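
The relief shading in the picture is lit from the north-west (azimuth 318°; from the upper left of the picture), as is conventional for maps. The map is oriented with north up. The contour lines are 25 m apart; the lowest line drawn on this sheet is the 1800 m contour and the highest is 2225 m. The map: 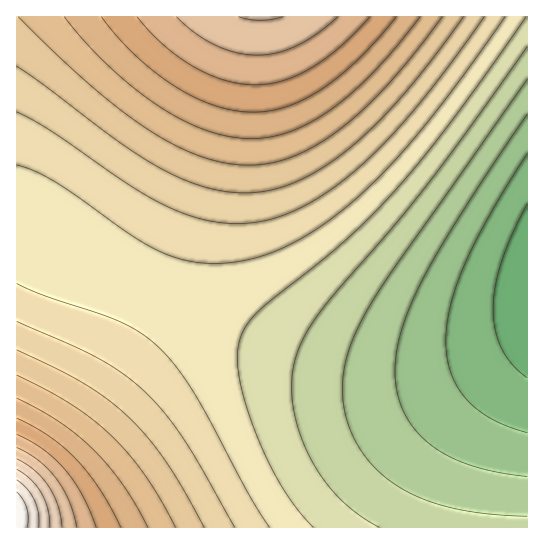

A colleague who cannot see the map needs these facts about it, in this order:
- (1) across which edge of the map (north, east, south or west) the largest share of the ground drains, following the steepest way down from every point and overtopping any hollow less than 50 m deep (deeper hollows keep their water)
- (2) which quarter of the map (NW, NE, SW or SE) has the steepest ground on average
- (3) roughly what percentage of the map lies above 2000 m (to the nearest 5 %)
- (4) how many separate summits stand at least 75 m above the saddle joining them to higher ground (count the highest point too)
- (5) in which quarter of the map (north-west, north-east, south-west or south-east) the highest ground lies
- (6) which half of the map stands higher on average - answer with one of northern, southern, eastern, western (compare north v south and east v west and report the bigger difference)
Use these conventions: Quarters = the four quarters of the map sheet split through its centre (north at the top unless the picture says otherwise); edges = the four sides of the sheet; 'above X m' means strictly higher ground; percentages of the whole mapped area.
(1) Most of the ground drains across the eastern edge.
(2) The north-east quarter is the steepest part of the map.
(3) Ground above 2000 m makes up about 30 % of the sheet.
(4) There are 2 summits with 75 m or more of prominence.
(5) The highest ground is in the south-west quarter.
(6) The western half stands higher on average than the eastern half.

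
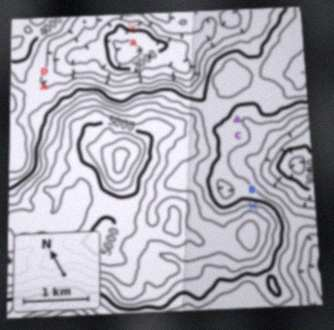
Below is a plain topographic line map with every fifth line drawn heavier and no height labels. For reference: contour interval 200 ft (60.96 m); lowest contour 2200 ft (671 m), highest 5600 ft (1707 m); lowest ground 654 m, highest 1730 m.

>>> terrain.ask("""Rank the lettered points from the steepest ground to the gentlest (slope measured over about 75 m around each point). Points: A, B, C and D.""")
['B', 'A', 'C', 'D']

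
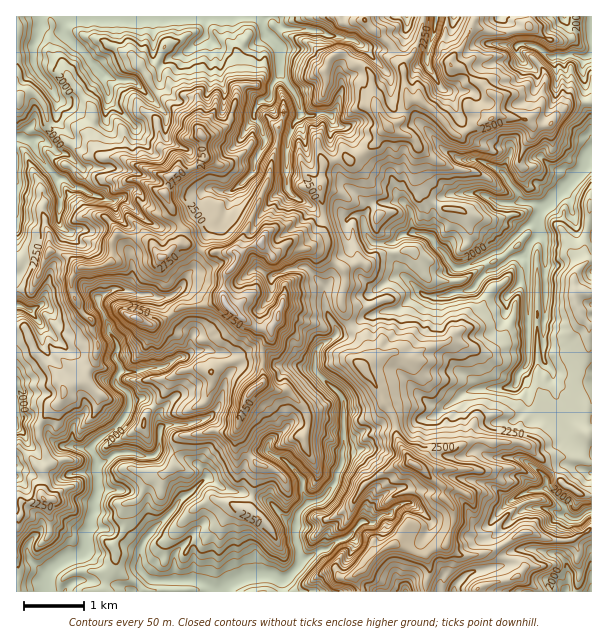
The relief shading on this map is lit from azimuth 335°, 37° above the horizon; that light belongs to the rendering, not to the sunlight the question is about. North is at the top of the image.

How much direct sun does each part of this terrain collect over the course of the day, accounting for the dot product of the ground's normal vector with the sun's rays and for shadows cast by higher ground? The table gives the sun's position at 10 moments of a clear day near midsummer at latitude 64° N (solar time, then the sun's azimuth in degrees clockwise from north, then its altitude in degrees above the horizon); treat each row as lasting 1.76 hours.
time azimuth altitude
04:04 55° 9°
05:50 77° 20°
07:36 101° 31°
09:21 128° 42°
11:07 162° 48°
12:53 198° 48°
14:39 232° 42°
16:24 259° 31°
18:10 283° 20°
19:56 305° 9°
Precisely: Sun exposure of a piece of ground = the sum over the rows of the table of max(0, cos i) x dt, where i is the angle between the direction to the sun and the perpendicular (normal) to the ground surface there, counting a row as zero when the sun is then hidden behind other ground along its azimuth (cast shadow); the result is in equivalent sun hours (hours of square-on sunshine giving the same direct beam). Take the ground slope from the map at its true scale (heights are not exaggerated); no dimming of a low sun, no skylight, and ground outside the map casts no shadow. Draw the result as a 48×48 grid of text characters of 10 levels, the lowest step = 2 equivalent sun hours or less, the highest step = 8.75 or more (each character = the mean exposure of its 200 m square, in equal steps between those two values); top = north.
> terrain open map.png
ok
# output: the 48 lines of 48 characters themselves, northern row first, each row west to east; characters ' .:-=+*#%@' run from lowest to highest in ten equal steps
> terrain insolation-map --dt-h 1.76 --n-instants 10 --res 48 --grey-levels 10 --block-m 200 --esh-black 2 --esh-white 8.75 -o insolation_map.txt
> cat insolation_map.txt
%@@@@%%%%%%%%%#%%%#*%%@@%%@%%%++=#=-+#%#*##**+%%
@%#%@%*+*+*#+*%%%##%*%#- :=+#@%#=%.-+%@%%%%%++#%
@###*@@@##*+%@%*#%%%==%%*.:. *%%+# *+%*---.:#%%%
%*%%++@@@@#*%#*###%%#:+*+*@@=.#%#* *##%%%=-=::=*
#+%@%**@@@@%#####***=:=##%@@@#-@%- %@%##*=.*+.*-
#==@@#=**=#%#*+=-+=++  #%@#*%@+*%+:+@@%#%***#:*=
%%=*@%+=#+:%##*+-:**=  :%@*+@@##%%*:##%@#%%**=#+
@%%=#@%:#@#:#=+-+:%+  = *#=+@@##@@#**@%%@##%*#%%
@#%*#%@+=*@#-#==+=%::.#  .-#%@%#%%@%#@@%%%%@#@@@
@%@#%@%+%-#%-*#**%%  #= -= =#%@@#+#@%%@%%%%@@@@@
+#*@%%%#*+=#:#%@@@-- =. **-=#@@@@%+#@%%%#*%%%@@@
%-#+#%@%*-.:+:-%#+-+ * =+#*%%@@@%@#-*#*#*=%*%@@%
%=-#+#%#%#= -*+%%%@.:# **@@@@@@@@@@@*:..=#%*#@@#
%%--##%#+++*%%%@@@* -# =%%%@@@%%@@@@@@@*.+@@@@#-
#%*.::+##+###%%#+= :*%.+@@@%@@%%@@@@%%#%*=%@@#+=
%#%.=:  :+*@@*#**==+%=. *@%@@@%**@@*+---+*#@%=*#
%@# +#*:.:+%@%##%#+*+=-+-%%%%#%@*#@@@@%+=*%%=++%
### *%%%:+-=%%*##+=+=*%*#%#**#@@%%@@@@@@@@#*#*=%
*%#: ***@%%++#%*..+=#%=%#%%##*@#:.-%@@@@@*#+#%#%
###=. +%%%@%#@@*+*#%@#@@%@@%#=++#%--#@%%###=*%@%
##%#*--#%*@@@@%%%#%##%%%%@%#%#@@@@@=+#**#+*+*@%%
##+#%%%%%%@@@@###%%===.-#%%%%@@%%@@#:-#--*+++##%
%%+#%*#*+*%@@****#=-* *%%#*@@@##*%@@@#-*@*=+*%%*
%#*%%+.    :--+*%#*@*:#%@*+@%*#%%+++-:=@#==+*@@@
:==%@# :*-:.=#%%%%#%:+%%%*+@@@%%##***#%@#%-+*@@%
= #%@@+.+##*##%@@%%%=%%@%*+%#+++***#*##%%%=+*@@@
@==%@@# -#%@%##*%@@%@@@%@%++*#*#*#**%@%%@%=+#@@@
@#**@@%-.*@@%%#%@@@@@@@%#:.-*#%#%#%@@@##%@=*%@@@
@@#%#%@-.+%#*:-=+#%@%%@@+-*#*%@@@@@@@@@@@%=*@@@@
@@@%@@@#:-.  +#%%#**#***--%@@@@@@@@@%@@@@%-##@@@
@@@%%@*=.=*%@@@@#++=#*-*-.+%@@@@@@@@@@@@@*+%%@@@
@%%%%@@+.:%%@%%%=+*%@@@*=: =%%@@%%@@@#*++=#@@@@@
%@@@@%@@#::#%###=*#@@@@%#*=:*%@%@%@@***##%@@@@@@
%#@@%*%%-.#+##*-=#@@@@@#%%=.+%@%@%#+**%@@@@@@@@@
*@%@+#%+.+@-:::=+%@@@#=+%%+:##%%#=++*##+=+*#%@@@
-@*###+-*%@=+@@@%@@@*-*%%#+:*%@%=-+**%@%##*#%@@@
@#%:.:+#=-=-*%@@@@@#..=%%#:.:-+#*=+%%%#%%#%%#%@@
@@@%%%*=++--#%+#@@@%#: -%#: :-=#%#**++++++:=%%@@
%%%*:-+*@@@@@@@*#@@@@@+.=+ :-+%@@@%**#%@@%#==**#
+#*+%%*++#@@%@#==*%@%%@-=:.-####%@%@#+**%%-.-%#*
%@@%##+=*#@@%+-#@#**=+%=. :*#*++:*@@#*@@%.=*=+%#
%%@%@#++@@@@*=@@@@@@*-+:::*@+-..-.%@@#@@=*:.=---
@%#%%%*#@@@#+@@%@@@@@*-:+%#*  .-%%*%@@%*#:=*-. -
%+#%%#*=#@#+@@%@@@@@@%=:++- -+-*@@%%%%%#=#@%*=#@
*#@@@##%@%#@@%%@@@%%%@+:=.: :#%@@@@@@*+*@#+*#%@@
##@%*=+#@%#@@%@@@@@@@%*-:-+ +@@@@@@@@@@@@%*+++%@
%%%*#%%@@**@@@@@@@@%#%#==#%+%@%%%%@%@#++**@@%#*@
%%%%%#%@@@#***#%@%*=--+#%%%%%%@%*#@%#++%@@%%#**@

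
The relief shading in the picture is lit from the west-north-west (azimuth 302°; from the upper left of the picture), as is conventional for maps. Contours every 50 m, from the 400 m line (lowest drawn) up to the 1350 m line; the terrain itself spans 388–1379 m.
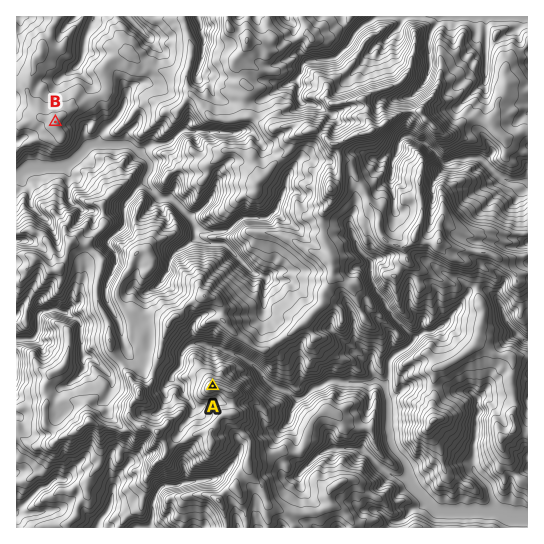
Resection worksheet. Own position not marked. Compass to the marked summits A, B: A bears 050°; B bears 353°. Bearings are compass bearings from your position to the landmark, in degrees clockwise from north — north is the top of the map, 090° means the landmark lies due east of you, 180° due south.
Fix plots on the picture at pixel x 99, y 481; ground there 630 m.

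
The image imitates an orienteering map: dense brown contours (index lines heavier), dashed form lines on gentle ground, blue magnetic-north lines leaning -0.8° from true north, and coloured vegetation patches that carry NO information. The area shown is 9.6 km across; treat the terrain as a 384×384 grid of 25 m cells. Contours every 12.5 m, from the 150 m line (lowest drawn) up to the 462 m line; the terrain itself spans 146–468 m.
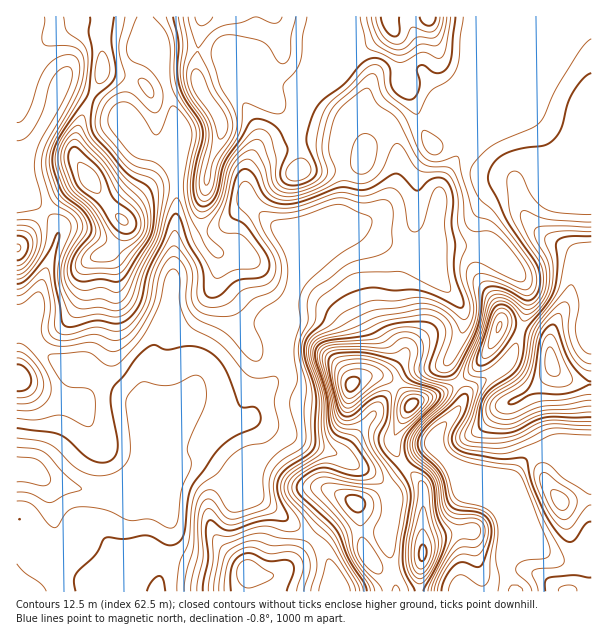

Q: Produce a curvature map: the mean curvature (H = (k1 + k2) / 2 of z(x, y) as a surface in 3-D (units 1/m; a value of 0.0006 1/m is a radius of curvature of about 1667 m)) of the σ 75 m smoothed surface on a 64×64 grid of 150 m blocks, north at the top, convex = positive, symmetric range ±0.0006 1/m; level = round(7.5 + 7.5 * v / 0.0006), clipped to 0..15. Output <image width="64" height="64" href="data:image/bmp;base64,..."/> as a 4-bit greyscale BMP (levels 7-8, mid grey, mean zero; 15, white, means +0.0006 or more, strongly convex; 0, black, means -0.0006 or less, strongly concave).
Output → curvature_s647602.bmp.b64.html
<image width="64" height="64" href="data:image/bmp;base64,Qk12CAAAAAAAAHYAAAAoAAAAQAAAAEAAAAABAAQAAAAAAAAIAAATCwAAEwsAABAAAAAAAAAAAAAAABEREQAiIiIAMzMzAERERABVVVUAZmZmAHd3dwCIiIgAmZmZAKqqqgC7u7sAzMzMAN3d3QDu7u4A////AId3eIiIiId2ZniImph3eIdlViE3pzSZMEd3mFQ2m7yoh3eIiIiIiHZmd4iKu6mamYZUE3u2Nu5RJWmXZomqmYeIiIiIiIiIh2Z3d3nNuau6l0Imz8Y5/5IUepZoqpdmZod3d3d3iIiId3Zmic23iruXMkv/lDn/xSN6hGd3ZWd2d3d3d3eIiZiHZWiZm5ZoqoUifvxSOf/oRItyZ2ZFeHaIh3d3eIiImXZVi7iJl3eIZDSN2EI5/8lmrZJnd1WJdoiHd4iIiHiIdUWtpnmphlVURYqmQyjvqInfw1d2R6p1mYd4iZmHd4dlRr6VWJqFM1ZmipdkJu+Wev/DZ3RIunSqh3iZmYd3d2VGzoNGd2Q0Z3ibuXQm75RIvHN3c1rLdaqGeJiId3d3dlfNhDRERGeIib3adCXfohMzNndSjOyGmXZ4d2Zmd4h2V7uFVUNYq7qs7+t0E8/DAUV3dzSu7Jd3ZmZmZWZ3d3ZnmoZ3VXvu3d3LqWQ13+UFd3d2KN2odmZVZnd3dmZ3dmaIh3dmet3dynQ0VWr/5Bd3d2M762RWdlV4iJmYd3d3ZmiIh2ZnibymMRJHrf6CNlQzM2vYVXdlVoiImZl3iId2Z4mYdmZVeYQyNHrcliEzRGd3aIZnd3ZniIiZmXd4iId3eJmHZlM1ZDRYrukgA1iHiYdVVnd3h3d3iJmYdnd3eHd3iYd3UyWHVXrP5wA0v9qYdlVVVVWIiHeImZh2d3d3iHZnd3ZkRqqFab3ZIAOf/JiYdUMzRHiId4iIh2d4d3d4h3Zmd2ZWnLdFae5xADi8qqqFQ0Z3eId4iIiHZ3h3d3iIh2Z3dkR9+jEW7+cgAXvcy5dmiZh4h3iImHdnd3d3d3iIdniHQk39QATf/7UAO//tuZmZh5mHeImYdmd3d3d3d4h2eIYwPP+DAp///mAH7/7KmamHzKh3iIh3Z3d3d3d3iHZndRBe/8hVes7+tAJ5rMqZqqndqGZnd4h2d4h3d3d4h2ZjAp//3LqWM0WKdCNHmqu7qeyWVnd3iHZ4iHd3d3iYdlIn3+zN3JYgACrrQAJqzcqGyWRFZmeJdmiId2ZneKl2Qm3/y8yoiXUwBe+0AEneuFSnRFVVZ5l2Z4h3ZneJqXY0r/+6qGaMuXQBn/kgKO+mQ4VWiHVXiYZXiHd3eJqoZjW/2odlVq3JlzA8/lAp/6U0dmm7l1aJl1Z4h3d4mZdnRIhlREVpvKmqYAf/kij/lEZ2abyoZomYVWd3d3iIdmdEVURVZ4mZmruCBO/lJ9+lR3VGmql2iqhkVWiId3d2ZlVmd3d3d3eKu4IDz/k0r9hWhTR5qYerqoVFeamIh3dmVomId3d2Z4qoUQTP+SF96maVJHmph5u6hkR6u5h3d3ZWmYiHd3ZmiHUhN87HEDnbdqUjeql2i6mGRFi7qGZ4l1aJiIh4dmd2UzWKu4QAN7p3tiJ7yWV6qGUzRpqoZ4moVWh4mYh3d3ZUWLunQgFIuofYIWzrh5unZDI1iqh4q7hWZneJiHd3ZmV6unUyI1i7h/tAOu7Lu6hkMkaKqYq8t1d2Z3iHeIh3dXqoZUM1aKqH/XIWvu26qXUyV6upmruWV3dmd3d3h3d1eYdmQ2iZmpn+lBN6qYirlzJZu5iaqXRnd3Znd3d3d2V4dmQ1irqqutyVI0VWec3IMVq5d5qWRHd3d3Z3d4iHZXiHVFiru7upmpYyIjat/9kwSadWiXU0Znd3dmd3iahViqhlerupiHZnhkIiWd7tyUA5p0V4ZERERWdmZmd5qFV6qGabuXZVVFZmVDSMzLqpUTnbZFZVZ2ZENEZmVnioVGmpd5uoZVVVZlZnebyoiJlyKv+UM0eZl2VERnZVaKhTWJl3mpdmZ3d2VXnN7Jd4moMp/7QiSKy6iHZomGVomEJIqYiZh2d3eHZVad/sl3eagyj/tBJHre7LqIq6dniXQlmpiJmHd3eIdlWKztyXVol0Fv+0E1ac//2oirqHd4dUaamJmYd3d3d2Vq3cyoZFZ1Ul38USVnm92nV5qpZmeah4mImZiIiId2VGv/ypdURmZzSv6DJHh3mnRGiZhlWL2nZ4iIiIiIiHdUSf+3ZURnh3Qn38ZEaIeJdEaJmXRZzKhmeIiIiIiIeGQm36VERneXdBSv6VRXiImFVomYdWq5iHZnd3d3eIh5dSOftTRXd5hjA5/6ZVeIiZZGeIdlepd4h3Z3d3d3iIqGMm3XRGdXqEElv9hWeJiJlkZ3dlWKhmd3d3d3d3eIiZdTSupUVVi3ImrulleKmHiXRGdmVpl2Z3d3d3d3d4iJl2Q3zHRFesYkr+plaKqXeJl0RWd5qXZnd3d3d3d3iZmYZTWsplaMtSfvtkV5mYZnmqhUV6zKdmZ3d3d3d3eImZhmQ33ad6uDKv+VVoh3dmeKy4Q2rLl3h2d3d3d3d3iZmHVCXPt3mWM7/YZnd2eIdnirpiSKhmiYZnd3d3d3eIiZhkJL+3Z2Y0vrdmd3aKl2d3moQ2dkWahmd3d3d3d3h4mHU0naZFd0ObllZ3ZoqoZ3d5l1eHVZqGZ3d3eId3eHeJh2ablkZ3Q4qnVWZniZdnd3eIislVmnZnd3d3d3d4d4iZiJqXVnc0iqdVZ3eJh2Z3dlet2WepZWd3eHd3d3h3eImImZhldUaLuXeIiImHZnd1V723a9lVZ3d4h3d3eHd3eHd5mHZmZ5zKmZmImZh3d3ZozYWO+lVnd3iHd3d3"/>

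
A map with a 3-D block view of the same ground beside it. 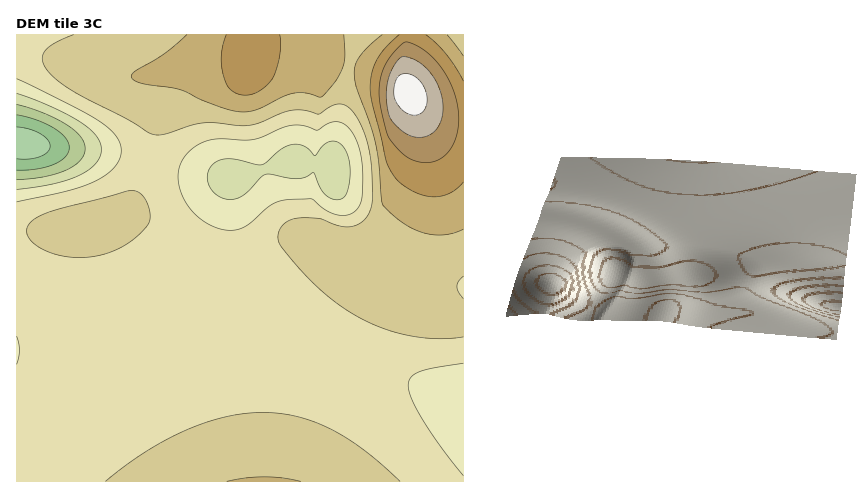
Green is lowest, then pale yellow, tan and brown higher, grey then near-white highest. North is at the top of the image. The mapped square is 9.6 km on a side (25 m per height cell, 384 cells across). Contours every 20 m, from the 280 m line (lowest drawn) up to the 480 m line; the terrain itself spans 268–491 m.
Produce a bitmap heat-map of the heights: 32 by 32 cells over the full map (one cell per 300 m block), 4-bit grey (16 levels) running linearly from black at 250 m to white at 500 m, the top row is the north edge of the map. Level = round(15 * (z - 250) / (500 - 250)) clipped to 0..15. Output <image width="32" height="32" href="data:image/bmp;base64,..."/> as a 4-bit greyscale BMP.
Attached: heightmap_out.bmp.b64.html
<image width="32" height="32" href="data:image/bmp;base64,Qk12AgAAAAAAAHYAAAAoAAAAIAAAACAAAAABAAQAAAAAAAACAAATCwAAEwsAABAAAAAAAAAAAAAAABEREQAiIiIAMzMzAERERABVVVUAZmZmAHd3dwCIiIgAmZmZAKqqqgC7u7sAzMzMAN3d3QDu7u4A////AHd3eIiIiJmZmZmZmIiId3d3d3eIiIiImZmZmIiIh3d3d3d3eIiIiIiIiIiIiHd3dnd3d3eIiIiIiIiIiId3d2Z3d3d3d4iIiIiIiIh3d3dmd3d3d3d3iIiIiIh3d3d2Znd3d3d3d3d4iId3d3d3dmZ3d3d3d3d3d3d3d3d3d3Zmd3d3d3d3d3d3d3d3d3d3d3d3d3d3d3d3d3d3d3d3d3d3d3d3d3d3d3d3d3d3iIiId3d3d3d3d3d3d3d3iIiIiHd3d3d3d3d3d3d3iIiZiIh3d3d3d3d3d3d3eIiZmIiId3d3d3d3d3d3d4iJmIiIiHeIiIh3d3d3d3iImYiIiIiIiIiIh3d3d3eIiIiIiImYiIiIiIh3d3d3iIiIiImZmYiIiIiIh3dmd3iIh4iZmZl3iIiIiHd2ZmZ3d2Z4maqqZnd3iIh3ZlVWZmZVaJqqqkVVZ3eHd2ZVVWZlVWiqu7ozNFVnd3dmVVVVVVVoq7u7EiNFZ3d3ZmZmVVVVaKvMyxEjRWd4h3d3dmZmZnm8zMsiNFZ3iIiIiIh3d2eJzd3LRFZniIiZmZmZiIh3is7u21ZniImZmZmqqpmZiJre7stneImZmZmZqrqqmpmb3u3LeIiJmZmZmqu7qqqpms3cuniIiJmZmZqru6qqqZq8y6l4iIiImZmZq7uqqqmZq7qp"/>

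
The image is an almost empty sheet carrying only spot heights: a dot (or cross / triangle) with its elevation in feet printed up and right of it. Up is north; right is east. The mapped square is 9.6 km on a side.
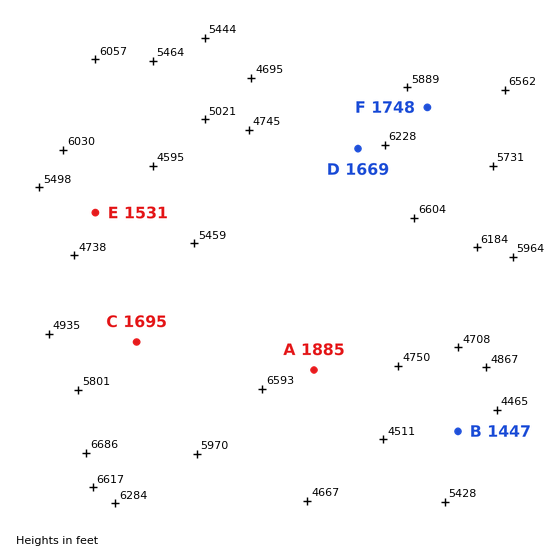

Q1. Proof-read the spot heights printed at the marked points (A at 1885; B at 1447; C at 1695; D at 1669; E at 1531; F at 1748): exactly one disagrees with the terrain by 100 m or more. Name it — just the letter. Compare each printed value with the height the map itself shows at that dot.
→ D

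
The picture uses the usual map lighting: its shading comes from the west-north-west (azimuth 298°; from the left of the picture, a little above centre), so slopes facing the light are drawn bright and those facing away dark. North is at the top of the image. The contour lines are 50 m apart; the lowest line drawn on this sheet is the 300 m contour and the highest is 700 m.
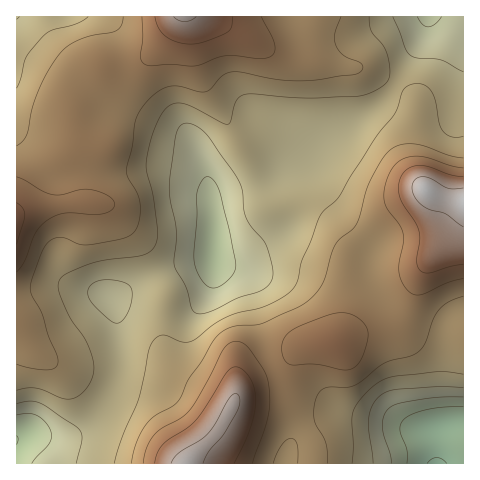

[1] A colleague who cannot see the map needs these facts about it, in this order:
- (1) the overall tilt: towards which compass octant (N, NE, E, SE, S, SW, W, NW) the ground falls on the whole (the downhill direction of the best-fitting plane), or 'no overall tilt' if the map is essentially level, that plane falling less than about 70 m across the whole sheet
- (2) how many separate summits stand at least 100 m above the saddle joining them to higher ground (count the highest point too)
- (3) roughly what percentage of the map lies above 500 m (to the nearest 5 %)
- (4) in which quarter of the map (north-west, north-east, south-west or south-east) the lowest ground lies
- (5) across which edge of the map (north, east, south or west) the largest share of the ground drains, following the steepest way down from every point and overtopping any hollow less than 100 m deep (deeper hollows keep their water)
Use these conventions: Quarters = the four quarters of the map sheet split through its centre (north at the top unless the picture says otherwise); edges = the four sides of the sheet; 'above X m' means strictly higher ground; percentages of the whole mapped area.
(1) There is no overall tilt: the best-fitting plane is nearly level.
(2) Counting only tops that stand 100 m proud, the map has 3 summits.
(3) Ground above 500 m makes up about 60 % of the sheet.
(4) The lowest ground is in the south-east quarter.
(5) Drainage is mainly to the west: more ground falls towards that edge than towards any other.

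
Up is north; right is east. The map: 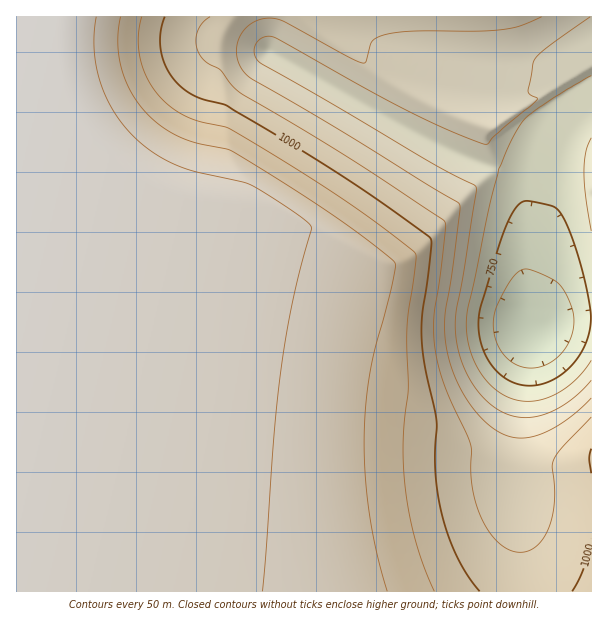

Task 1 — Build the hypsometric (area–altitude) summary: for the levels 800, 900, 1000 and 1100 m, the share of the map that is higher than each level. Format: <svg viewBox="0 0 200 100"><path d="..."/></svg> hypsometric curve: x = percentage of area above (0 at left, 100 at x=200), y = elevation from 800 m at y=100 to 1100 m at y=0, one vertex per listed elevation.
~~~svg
<svg viewBox="0 0 200 100"><path d="M182 100l-28-33-30-34-22-33"/></svg>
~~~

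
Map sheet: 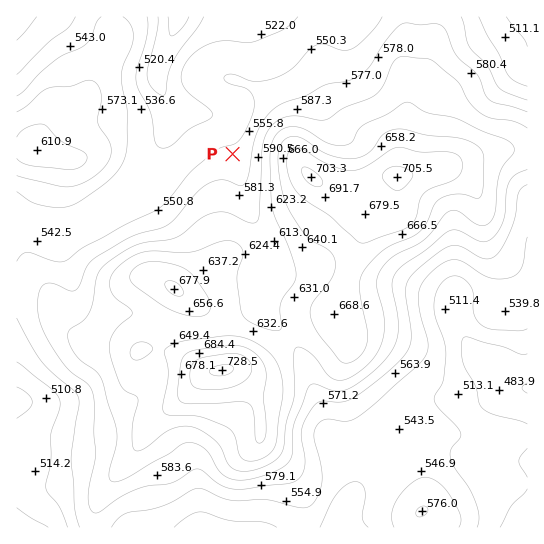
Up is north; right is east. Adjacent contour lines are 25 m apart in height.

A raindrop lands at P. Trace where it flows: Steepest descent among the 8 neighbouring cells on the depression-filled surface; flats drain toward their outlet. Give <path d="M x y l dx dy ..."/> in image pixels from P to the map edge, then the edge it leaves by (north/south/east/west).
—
<path d="M233 154l0-19-2-1 0-3-1-2-12-12-13-2-2-1-9 0-1-1-8 0-2-2-2 0-6-2-9-10-5-9-2-7-1-1 0-15 1-1 2-7 2-4 0-2 3-4 0-3 8-16 1-7 2-1 0-5"/>
exit: north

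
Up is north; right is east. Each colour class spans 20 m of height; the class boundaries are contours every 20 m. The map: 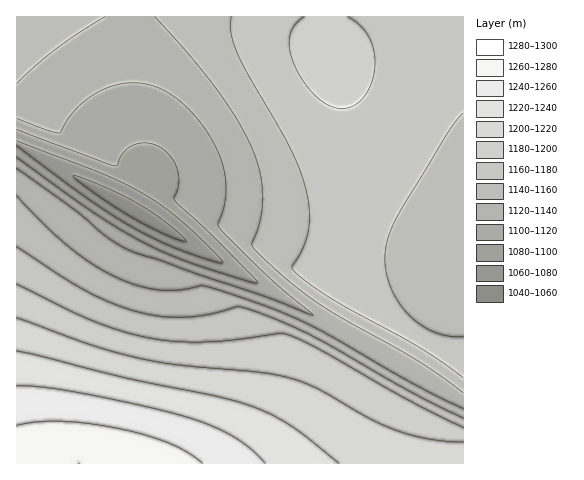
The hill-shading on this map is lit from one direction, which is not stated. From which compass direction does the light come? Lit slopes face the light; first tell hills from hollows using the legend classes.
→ S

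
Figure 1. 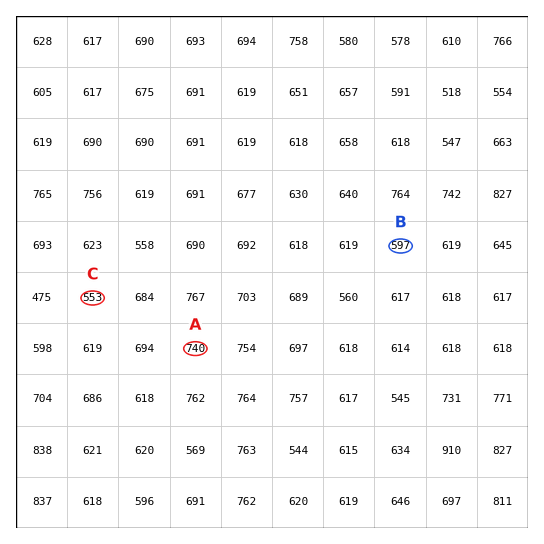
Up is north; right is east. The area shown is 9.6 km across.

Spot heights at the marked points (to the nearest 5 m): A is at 740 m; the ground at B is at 595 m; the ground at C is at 555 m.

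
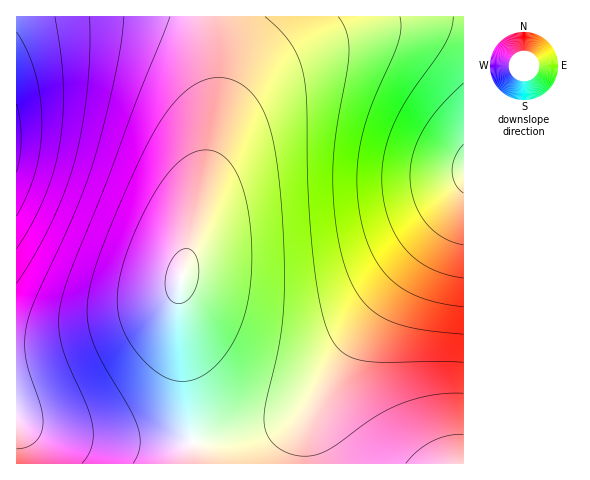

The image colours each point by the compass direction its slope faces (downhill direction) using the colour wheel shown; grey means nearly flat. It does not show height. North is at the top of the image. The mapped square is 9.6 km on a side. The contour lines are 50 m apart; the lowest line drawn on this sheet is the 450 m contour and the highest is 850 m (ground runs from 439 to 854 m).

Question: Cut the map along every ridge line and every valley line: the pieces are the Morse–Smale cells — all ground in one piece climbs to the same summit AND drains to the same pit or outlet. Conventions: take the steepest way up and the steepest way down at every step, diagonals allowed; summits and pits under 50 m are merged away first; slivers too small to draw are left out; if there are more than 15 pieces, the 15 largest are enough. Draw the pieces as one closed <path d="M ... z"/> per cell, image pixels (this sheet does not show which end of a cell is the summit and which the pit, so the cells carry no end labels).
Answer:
<path d="M463 16l-249 1 4 42 0 45-2 21-13 67-21 82-4 26 3 35 10 77 3 52 110-1 0-18 4-20 9-25 14-25 30-46 81-102 22-34z"/><path d="M214 16l-198 1 1 447 176-1-2-51-10-77-3-35 4-26 21-82 13-67 2-21 0-45z"/><path d="M463 193l-21 34-81 102-30 46-14 25-9 25-4 20 1 19 159-1z"/>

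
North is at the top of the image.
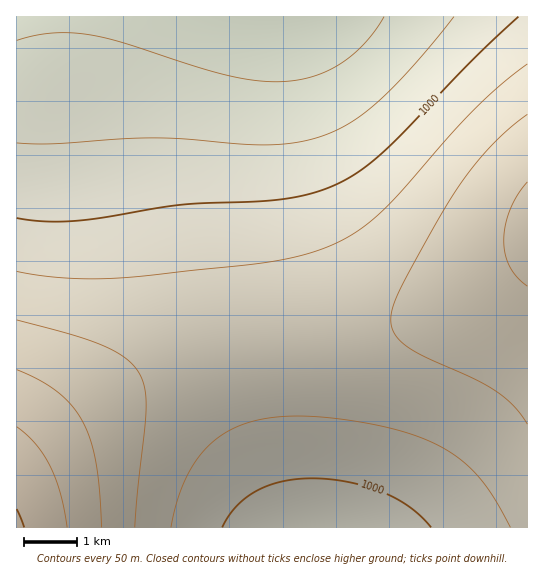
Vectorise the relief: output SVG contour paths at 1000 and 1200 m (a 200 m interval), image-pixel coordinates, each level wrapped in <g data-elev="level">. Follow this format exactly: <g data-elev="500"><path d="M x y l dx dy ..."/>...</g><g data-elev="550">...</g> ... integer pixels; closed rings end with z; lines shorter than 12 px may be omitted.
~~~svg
<g data-elev="1000"><path d="M222 527l7-11 8-10 20-15 25-10 31-3 36 4 34 10 27 15 21 20"/><path d="M518 17l-47 44-89 92-27 21-26 14-22 7-25 4-101 6-99 15-35 2-30-4"/></g><g data-elev="1200"><path d="M67 527l-6-33-11-28-15-22-18-17"/></g>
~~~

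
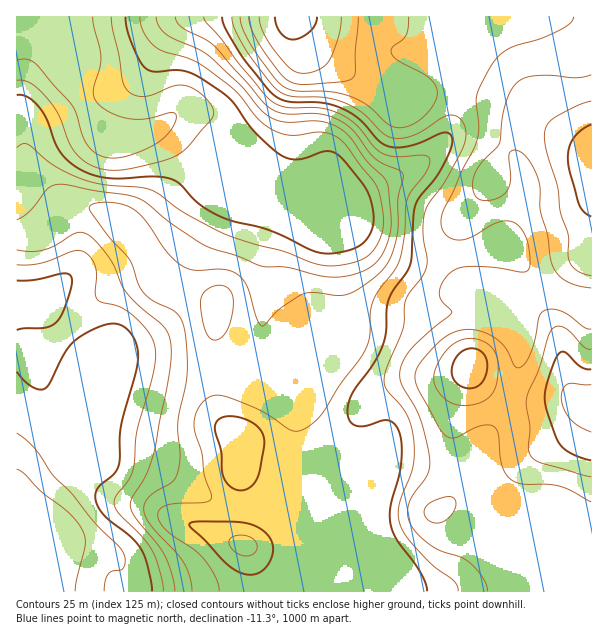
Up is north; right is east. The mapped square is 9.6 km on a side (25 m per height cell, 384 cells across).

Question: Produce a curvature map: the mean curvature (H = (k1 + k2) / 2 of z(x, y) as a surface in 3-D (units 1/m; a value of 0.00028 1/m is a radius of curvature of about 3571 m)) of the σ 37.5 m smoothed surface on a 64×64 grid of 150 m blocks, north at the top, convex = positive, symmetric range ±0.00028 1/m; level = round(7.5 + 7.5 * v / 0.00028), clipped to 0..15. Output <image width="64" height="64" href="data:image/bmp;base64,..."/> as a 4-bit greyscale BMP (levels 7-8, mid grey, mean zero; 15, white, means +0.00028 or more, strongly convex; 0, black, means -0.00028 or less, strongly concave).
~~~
<image width="64" height="64" href="data:image/bmp;base64,Qk12CAAAAAAAAHYAAAAoAAAAQAAAAEAAAAABAAQAAAAAAAAIAAATCwAAEwsAABAAAAAAAAAAAAAAABEREQAiIiIAMzMzAERERABVVVUAZmZmAHd3dwCIiIgAmZmZAKqqqgC7u7sAzMzMAN3d3QDu7u4A////AHh1iImql1MjaJh2ZmZ3c3d4d4h4eHFGZURFV4mYd3iId3RniaqXUzV5mGZmZndzZ3eHd4eHcFd2VVZ4mph3d4h3djZ5q5dDNoqXVWeImHRHd3d3d3cwV4h2eJqqmHd3d3d3NXiqhjEliHVFebzLhjd3d3eHdgRpqYiJqqmHd3d3d3dTZ4hjEBR3ZVet//6nR3d3d3dwNoq6mImZiHd3d3d3d2JWZkIAJpmIm9///6dXd4l3dzB4q7qYeIh3Z3d3d3d3QkRVQiN77t3d7v/8gVd3d3d3BZvMyod3d3d3d3Z3d3QTRWd2aM///+ypiIQEd3d3d3cHvv7Kh3d3d3d3d4h2IlVXiru9///sp1MzEGd3eHh3dwfP/9uYd3d3d3dniDNWZ3m83d3+25dTIiMHd3d3h3d3Bs/+y6mHd3dmZWZ4VniImrzLu7qGQyI1eDJ3d3h3d3cCreyqqYd3d3ZVVWdWiZmZmYd4mGVERXrdsUd3d3d3dzB6uYmZh3d3dlREVlaKqph2U0eIdmZnnf/YB3d3d3d3YGiYeJh2Z4iHZVVnVomqh1QyR5h2d3ic/8gld3d3d3dwV4d4mHdniZmHd4lWiamHYzNYmHZnZ4rMt1N3dnd3d3BXiImXd2eJqqmZqmeJmXd1NHmYdmZmeLy4ZWeIdUV3YFaImZdmZnmqqqqqd4mZdnVGiZh2d3eKzcp2d4mZdBECNXmql2VWeJmImpl4iamGdkaJmHeJmqze24d3iImql1MkebunZVVnd2eJmHeJqYZ2NomYeJq8zd3KhneHeKu5YyNpu6hlVVZmZ5mYZ4mphXc2eIh3irzMuphmZ3dnrNpzI2mql2VVVmZoq6lniZmFdzVoiHeJqqqYZVVndmet23Q0eamId2VWd4m8y3iJmHZ3RGeId4iZiGVEVWdmVpzadVeaqZmqhlaIms3biJmHV3djZ3d4iIiHVCNWd3VFi8qHiruqq8ymRWib3bmJqXZHd3NWd4iJiIZCZleIdkRpqpmsy6vN/7YyRovclomqhkd3dFZneJmZhjV3WJmXVEaIiby6q8//1yEke9tieaqXVHd1RWZ3iZmXVHdYmphURGd4q6ia3//5QRN861F5q6hkV3U1VmeJqph0ZmiqmFQ0RWeah4rP//pjI338YYmqqYZDUjRVVomqqYZVaaqXVzREVoh2eb7/2VMjff1xmYiZmGQyNFZVebu6l1V5qpdnVERWiGVXirp0IROO/WGId3mphkIkZ2Voq7qXVXmphmdVVWeHZURFUwAhFK78UIdmaKqoUzaIdmery5ZVeZiHd2ZneZh2VDIANkFHvcgAdlVXmrp1WKqXd5vclkV4iIiIh3eau5h2VDMiR4mpchdmZVZ6u4d6zLmIrO63VWeJmqqYd5vMupmph4rMqXUiQlVVRWiql4vdypms/8hVaJq8upiImrupq8y7zdyWQzIjVUQzRXh3i93KmJrdyFV5rMupmYiJqYiazLvMuWRFZ5pmVDIjVmaKzLl2aJqoZ5rMqHeIdmeHd3iZiIh1RFes3pmGQhI1Voq6l2VWeIh4q7l1RWVERnd3d3ZVQzM1ab3uvLqEIjVnmqmHZWZ4iIial0IjRDI2iZmHZVZndzV5q7vN7bdDRoq7qYd3iIiId4h1MjRDIjWKu6mHVXd2NWiJmbzv2VRYveypiJmpmHd3dlQiNEMhJHrMupmFRnRFZ3d3ic7aZGnf/amJmqmGZnd2QkZ2UiACWc3LupdTNFZ3eIdnnMp2jP/8qHiIh2VWd3Q2d3d0ERN6zcu7qGVVZ4iZmVV6u6vf/+uXZmZlQzNERXd3d3UBNpzdy7uph2ZniJq7RWm93v/+y5d2ZlMCVWZ3d3d3cxJYvMy6qqqqhmZniatVab3u3LqqqYd2UWd3d3d3d3dgI1eZmZmavNymREVoq2eJvLqGVnmZmIdjd3h3ZERFZRI0VlRFaJvN7aYzRXmriJqpdTETRomZiHV3d3VHiHZCI1d1MQE2m97slTNXmruZmZdSAAE0Z4iZlnd3Y3iYh1MjeqdBAAN6zcuENGiqu5mZhkIAAANFZ4mpZ3cmiZmGQhOLynQgAEeruXVFeaqZmZmGQgV3UhRWiaqHckZ4iHYxA3vtuGMABHmpdlaJqpiaqoZBR3d3Y0V5qpY0Vnd2UxACa+/sliABWamHd4mqmau7lkF3d2VVNFiahURWdlQgAANq7/7JUAFYmZiIiZqqzNuWQ3ZEVVRDRnhkNGeHUgAANYvv/+yEI2iZmZiIiaruyoVEVXiIhlM0VUIjaJl0ECR5vN7u7adWiIiaqYdnmv64ZFZ4maqYYyI0MRNpvLllebzdzLzMqHiIeJqphlZ47JZEV4mZqql0IjQyI1nP/9u83dy6maqYeId3mrqHZWa6dTNWiImqunUzVlREac///t3Muph3iId3dmeKqph2ZZhkNFVneJqqhlVnZmZ5z//+3LqXdmZ3d3d2Z4mZiIdmh2VHdFVniamHZmZmeJrO/cu6qHVWZmd3d3dneId4iHeIh2d0RWeJmYdmZVZ5q93KmZmXVFZnd3d3d3d3dneIh4mZhnRFZ4iYh2ZlRXm83bl3iYdUVnd3d3d3d3dmZ3d3iJmXZVZ4iZmYiHZVes3duYiZl1VXiId3d3d3d3Zmd3dneIdmZniaqrvMqHes3d3LqaqYZWeIh3d3d3d3d3dmd1VmZmZ3iKq8zu7amc7t3dy6qphmZ4h3d3d3d3d3d2Zm"/>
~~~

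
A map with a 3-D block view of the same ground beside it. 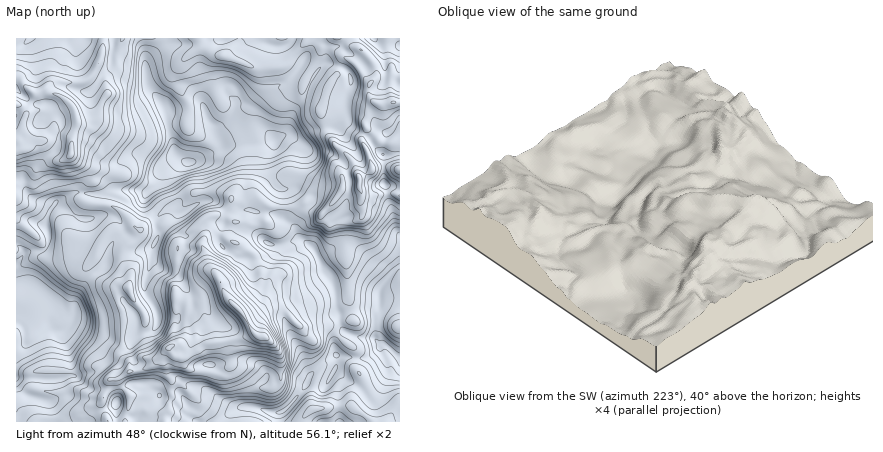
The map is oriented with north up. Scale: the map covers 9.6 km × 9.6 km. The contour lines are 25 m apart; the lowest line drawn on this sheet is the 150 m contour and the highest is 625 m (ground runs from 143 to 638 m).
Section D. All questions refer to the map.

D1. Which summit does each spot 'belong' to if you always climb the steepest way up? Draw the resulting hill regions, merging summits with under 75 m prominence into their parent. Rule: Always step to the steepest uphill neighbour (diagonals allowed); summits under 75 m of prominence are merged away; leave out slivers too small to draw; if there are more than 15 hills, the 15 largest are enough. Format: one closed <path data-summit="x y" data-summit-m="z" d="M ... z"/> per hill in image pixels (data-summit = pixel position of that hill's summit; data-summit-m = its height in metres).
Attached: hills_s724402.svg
<path data-summit="262 336" data-summit-m="638" d="M292 38l-124 0 0 4-22 18-1 8 3 18 17 22 9 44 6 6-8 3-9 7-4 14-11 10-30-3-12 5-30-2-18 8-8 10-4 12 2 10-1 14-5 4-16 2-2 3-2-5-4-4-2 0 0 176 384 0 0-156-12 11-26-25-14-8-8 0-22 12-4-6-17-14-2-8-12-10 0-28-9-6-6-14-2-12 7-12 1-6 13-8 4-14 23-42 0-2-13-8 1-4-8-4-9-12z"/><path data-summit="70 154" data-summit-m="539" d="M168 38l-152 0 0 208 6 4 2 5 2-3 16-2 5-4 1-14-2-10 4-12 8-10 18-8 30 2 10-5 32 3 11-10 4-14 9-7 8-3-6-6-9-44-16-20-4-20 1-8 22-18z"/><path data-summit="360 182" data-summit-m="566" d="M374 38l-80 0-9 8 5 8 12 8-1 4 13 8 0 2-23 42-4 14-13 8-8 20 8 24 9 6 0 28 12 10 2 8 11 8 10 12 22-12 8 0 14 8 26 25 12-11 0-76-16-6-1-30 17 0 0-108-20-1z"/><path data-summit="400 170" data-summit-m="548" d="M400 154l-16 2 0 28 16 5z"/>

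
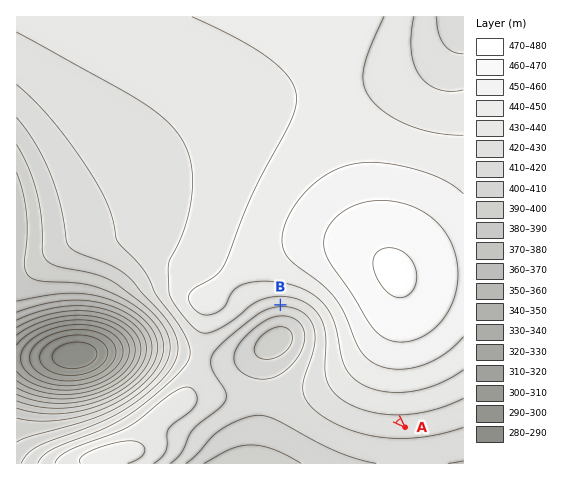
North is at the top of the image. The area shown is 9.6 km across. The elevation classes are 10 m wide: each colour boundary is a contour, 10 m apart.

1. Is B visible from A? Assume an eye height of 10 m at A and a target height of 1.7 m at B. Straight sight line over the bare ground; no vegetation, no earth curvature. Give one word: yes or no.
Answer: no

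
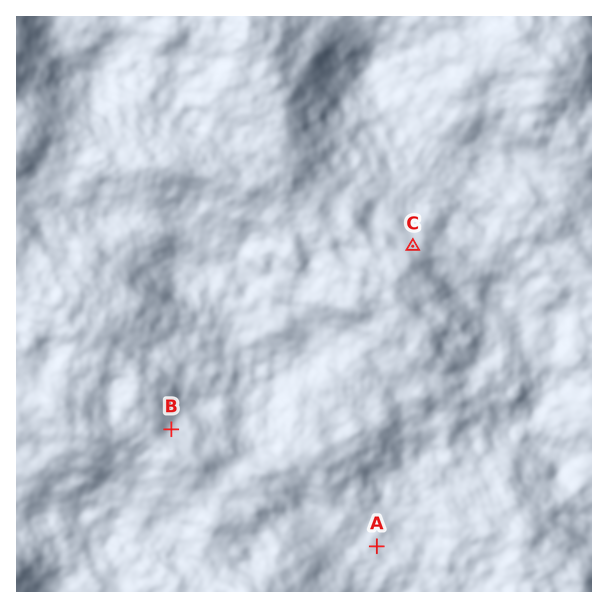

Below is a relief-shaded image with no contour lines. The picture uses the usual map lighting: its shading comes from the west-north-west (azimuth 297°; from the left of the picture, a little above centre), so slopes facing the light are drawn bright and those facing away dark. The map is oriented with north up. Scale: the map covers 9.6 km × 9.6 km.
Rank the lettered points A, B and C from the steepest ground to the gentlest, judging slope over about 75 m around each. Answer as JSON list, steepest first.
["C", "B", "A"]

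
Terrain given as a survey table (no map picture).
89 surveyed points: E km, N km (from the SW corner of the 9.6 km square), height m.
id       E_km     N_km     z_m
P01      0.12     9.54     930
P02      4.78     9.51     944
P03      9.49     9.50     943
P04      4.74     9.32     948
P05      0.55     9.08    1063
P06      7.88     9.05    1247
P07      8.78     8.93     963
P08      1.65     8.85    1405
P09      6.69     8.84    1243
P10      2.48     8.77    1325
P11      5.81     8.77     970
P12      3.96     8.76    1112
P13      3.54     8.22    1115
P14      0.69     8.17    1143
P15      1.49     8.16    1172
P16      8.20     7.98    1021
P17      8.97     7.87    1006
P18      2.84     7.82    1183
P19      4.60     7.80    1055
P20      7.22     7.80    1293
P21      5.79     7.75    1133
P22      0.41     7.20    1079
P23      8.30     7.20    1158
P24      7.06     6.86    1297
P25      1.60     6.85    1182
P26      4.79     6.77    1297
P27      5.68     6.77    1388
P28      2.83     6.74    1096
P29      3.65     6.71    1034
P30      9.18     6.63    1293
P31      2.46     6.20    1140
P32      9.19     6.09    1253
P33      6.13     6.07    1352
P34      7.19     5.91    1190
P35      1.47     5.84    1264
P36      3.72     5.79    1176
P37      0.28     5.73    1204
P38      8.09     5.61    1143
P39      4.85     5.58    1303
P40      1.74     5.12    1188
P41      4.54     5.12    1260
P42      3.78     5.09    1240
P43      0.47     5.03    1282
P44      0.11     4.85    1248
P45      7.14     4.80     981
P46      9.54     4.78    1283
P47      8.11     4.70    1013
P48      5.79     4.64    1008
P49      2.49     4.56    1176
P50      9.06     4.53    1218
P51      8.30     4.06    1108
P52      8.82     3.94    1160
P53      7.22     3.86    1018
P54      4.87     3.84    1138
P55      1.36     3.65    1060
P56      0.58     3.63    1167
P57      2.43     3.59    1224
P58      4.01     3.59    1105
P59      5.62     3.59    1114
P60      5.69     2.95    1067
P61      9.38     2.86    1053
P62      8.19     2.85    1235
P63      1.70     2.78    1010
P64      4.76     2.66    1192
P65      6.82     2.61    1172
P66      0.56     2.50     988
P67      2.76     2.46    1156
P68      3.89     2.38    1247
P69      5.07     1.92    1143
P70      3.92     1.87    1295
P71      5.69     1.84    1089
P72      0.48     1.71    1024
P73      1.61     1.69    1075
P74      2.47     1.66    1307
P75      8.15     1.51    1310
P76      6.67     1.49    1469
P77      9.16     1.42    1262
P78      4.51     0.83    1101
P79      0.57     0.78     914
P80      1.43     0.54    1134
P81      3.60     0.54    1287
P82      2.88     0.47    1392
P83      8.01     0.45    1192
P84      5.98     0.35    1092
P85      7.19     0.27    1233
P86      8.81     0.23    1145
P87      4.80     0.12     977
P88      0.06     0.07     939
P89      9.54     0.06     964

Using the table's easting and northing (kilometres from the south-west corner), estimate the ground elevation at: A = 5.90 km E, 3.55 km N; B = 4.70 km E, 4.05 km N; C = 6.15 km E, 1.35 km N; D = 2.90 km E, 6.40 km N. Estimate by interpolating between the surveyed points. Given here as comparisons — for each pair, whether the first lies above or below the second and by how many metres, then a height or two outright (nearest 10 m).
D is below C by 280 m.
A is below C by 270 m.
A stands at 1040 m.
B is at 1100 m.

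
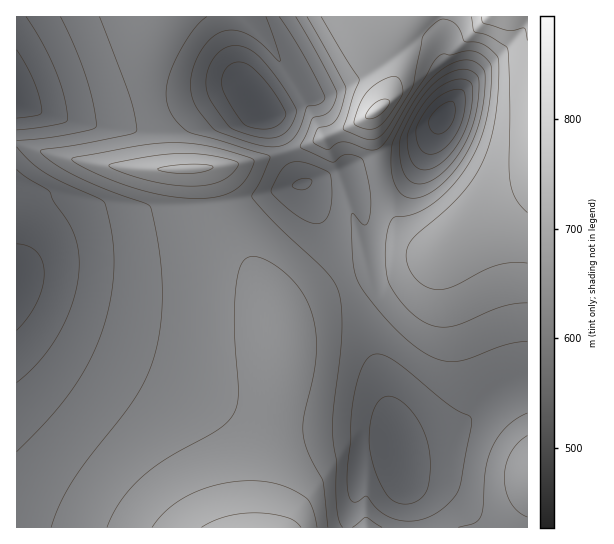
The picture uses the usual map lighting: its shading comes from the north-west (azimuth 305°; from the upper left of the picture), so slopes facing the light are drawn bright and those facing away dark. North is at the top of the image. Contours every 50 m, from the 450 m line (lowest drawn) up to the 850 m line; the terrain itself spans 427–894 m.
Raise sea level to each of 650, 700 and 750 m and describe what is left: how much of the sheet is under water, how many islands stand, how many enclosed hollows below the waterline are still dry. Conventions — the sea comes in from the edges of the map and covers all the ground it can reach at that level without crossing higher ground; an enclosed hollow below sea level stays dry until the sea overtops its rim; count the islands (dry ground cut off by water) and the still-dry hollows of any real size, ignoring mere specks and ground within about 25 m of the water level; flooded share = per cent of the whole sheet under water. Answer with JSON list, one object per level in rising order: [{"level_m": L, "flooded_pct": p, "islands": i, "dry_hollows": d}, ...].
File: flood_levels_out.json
[{"level_m": 650, "flooded_pct": 44, "islands": 0, "dry_hollows": 1}, {"level_m": 700, "flooded_pct": 72, "islands": 1, "dry_hollows": 0}, {"level_m": 750, "flooded_pct": 87, "islands": 1, "dry_hollows": 0}]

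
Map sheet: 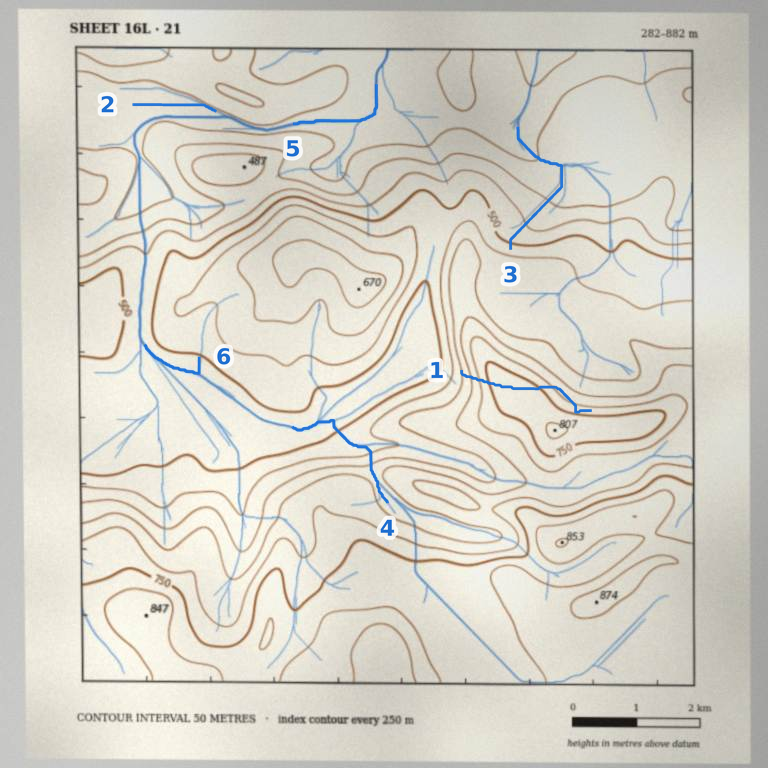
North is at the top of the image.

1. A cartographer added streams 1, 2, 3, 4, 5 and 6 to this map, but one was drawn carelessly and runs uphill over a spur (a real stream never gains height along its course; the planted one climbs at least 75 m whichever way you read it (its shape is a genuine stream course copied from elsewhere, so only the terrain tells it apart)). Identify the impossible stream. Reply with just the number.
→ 1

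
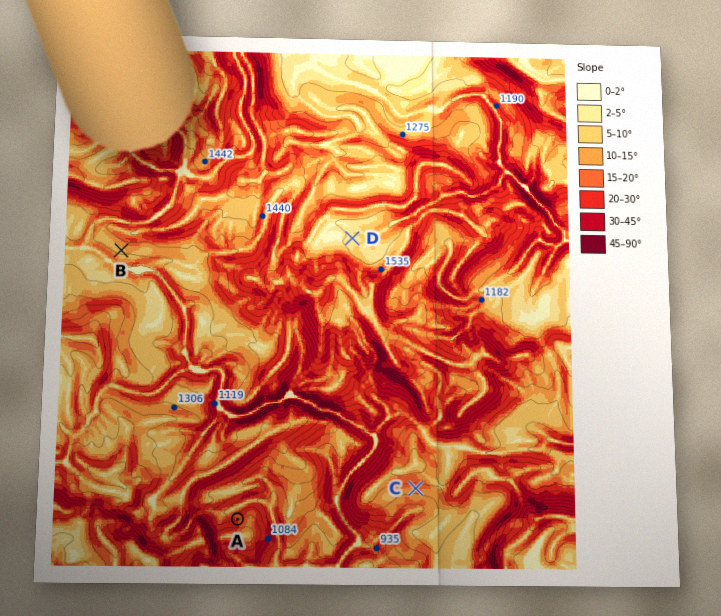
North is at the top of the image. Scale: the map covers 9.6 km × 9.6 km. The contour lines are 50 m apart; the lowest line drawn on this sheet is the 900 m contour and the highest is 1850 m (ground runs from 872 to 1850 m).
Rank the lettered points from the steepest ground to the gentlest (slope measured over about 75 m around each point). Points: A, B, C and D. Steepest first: A C B D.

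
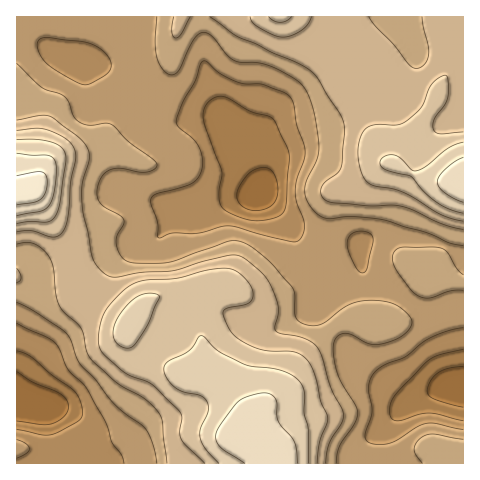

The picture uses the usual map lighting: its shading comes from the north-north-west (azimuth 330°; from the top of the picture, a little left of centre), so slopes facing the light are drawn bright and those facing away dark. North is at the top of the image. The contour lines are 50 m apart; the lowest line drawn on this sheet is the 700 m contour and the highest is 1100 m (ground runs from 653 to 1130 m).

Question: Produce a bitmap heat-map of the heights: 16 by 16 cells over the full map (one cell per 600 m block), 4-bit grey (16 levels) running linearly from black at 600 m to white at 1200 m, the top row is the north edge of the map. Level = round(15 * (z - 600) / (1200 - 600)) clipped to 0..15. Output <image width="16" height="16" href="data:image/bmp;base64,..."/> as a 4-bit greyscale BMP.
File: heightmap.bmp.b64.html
<image width="16" height="16" href="data:image/bmp;base64,Qk32AAAAAAAAAHYAAAAoAAAAEAAAABAAAAABAAQAAAAAAIAAAAATCwAAEwsAABAAAAAAAAAAAAAAABEREQAiIiIAMzMzAERERABVVVUAZmZmAHd3dwCIiIgAmZmZAKqqqgC7u7sAzMzMAN3d3QDu7u4A////AFVFaJvMplVnM0Voq8uoVFQjV4mru5dUMjR5mqqqllVDVoqpqYh2ZlVniaqZh2Z2ZniImZmHZlZmeIdmd3VVVmaphlVVRFZmeNp2VUMjaIiby4ZmUzNomqupd2ZTNGeamndmZUNEZ4iYdlVmVFV4iIllVWdWd4iIeVVWZ3eJmId4"/>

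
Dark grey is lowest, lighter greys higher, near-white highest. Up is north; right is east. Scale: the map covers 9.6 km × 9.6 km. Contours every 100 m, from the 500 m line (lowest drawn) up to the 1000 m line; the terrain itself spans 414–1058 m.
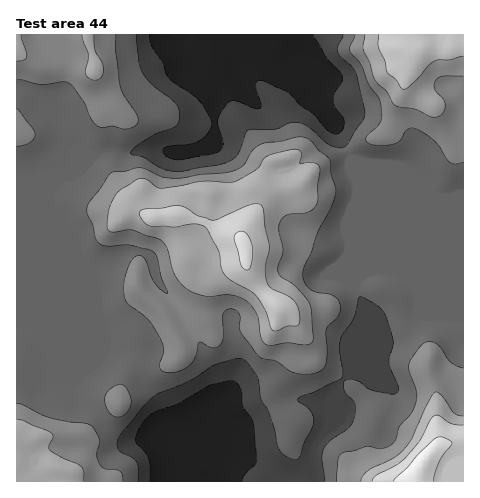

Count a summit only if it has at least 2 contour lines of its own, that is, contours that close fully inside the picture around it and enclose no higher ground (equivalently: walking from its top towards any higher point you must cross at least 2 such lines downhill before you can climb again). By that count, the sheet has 1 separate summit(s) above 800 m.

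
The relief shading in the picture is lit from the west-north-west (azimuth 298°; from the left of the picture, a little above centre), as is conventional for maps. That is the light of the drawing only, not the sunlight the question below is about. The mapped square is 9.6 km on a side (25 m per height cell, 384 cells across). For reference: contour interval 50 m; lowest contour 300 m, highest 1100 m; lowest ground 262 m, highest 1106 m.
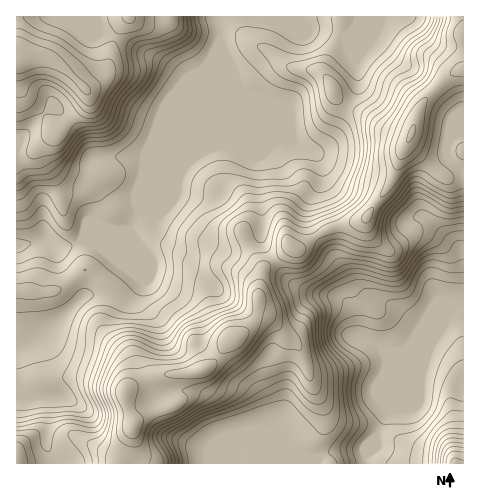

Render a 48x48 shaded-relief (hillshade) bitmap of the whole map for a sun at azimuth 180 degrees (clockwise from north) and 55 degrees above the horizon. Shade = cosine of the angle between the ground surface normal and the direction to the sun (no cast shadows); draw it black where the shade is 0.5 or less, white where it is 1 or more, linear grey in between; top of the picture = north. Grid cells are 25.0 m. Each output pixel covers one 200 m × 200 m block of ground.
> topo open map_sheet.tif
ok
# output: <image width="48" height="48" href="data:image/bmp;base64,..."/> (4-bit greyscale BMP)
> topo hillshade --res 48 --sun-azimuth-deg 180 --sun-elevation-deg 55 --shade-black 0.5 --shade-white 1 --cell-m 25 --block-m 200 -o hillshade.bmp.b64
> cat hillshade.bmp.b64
<image width="48" height="48" href="data:image/bmp;base64,Qk32BAAAAAAAAHYAAAAoAAAAMAAAADAAAAABAAQAAAAAAIAEAAATCwAAEwsAABAAAAAAAAAAAAAAABEREQAiIiIAMzMzAERERABVVVUAZmZmAHd3dwCIiIgAmZmZAKqqqgC7u7sAzMzMAN3d3QDu7u4A////AHeJq7uYmruVJImqqqmqqqqpdomIiZhSM2eJq7qHm8uEJpqqqqqqqqq6mJqZmYhSEUeZmqhVnNt1eruqqqqqqqu7u7upmHZCAANnd1Ijerqr3d3Luqqqqqu8u7uodlQxEQAjIAEzWJnO7t7u3LuqqrvLqYiHZmQzNDISEBV3eYis3t7u7tzLu8zLl1Z4iIdFVXdmZnmYm6mZq83u7u3czM3ahleJmpl2ZpqqqqmImqqqqrzdzM3d3M3JdnmaqqmHd5qqq6hVV4mrvM3cu8zd3cyod5qqqqmYiYiZmZdDRWeZmr3czczN3cuHd5qqqqqYiXd3iIdTNWZTNFebzdzM3clkRXmqqqqYiYd3iIdkRWQgA1VqzdzLzLhBEleaqqqYeJmIiIh1MzIBJXd5vMzMy6YxE2iqqqqYiKqZmIiFIAACI1ZnmqvMuoY0aJq7uqqph7qqmHiGIAAjMQIyRXrMqGZXrMzMu6qpmLu7uXZlMRJWUgAQAVm7hlVovNzLu7qqmczMy4VFVVZnZTMgAFmoZVNYq8u6u7qqqczMy6hniYZWZ3ZUNGmWRmVoq7qrzcuqqqqqq7uqqXdmeIiIh2d1V5q8zLze7bq7u3eHeby6h3iHeZmaqHVmi93d3d7u7bvMzFZmZ5qXZ5qYiZmrqGZ5zu7d3u7v7bzd3VVmZndmiaqqmZmZh2Zq3u3M3v/u7L3t3HZniGZomqqqmZmYiIZYzMu83v/tur3ty6mJqpiaqqqqiJmZmpdnmXnO7u7aZ6zcvMy7zKmqqqqpiIiJmpiGZUat7d23V5q7zd3MzLqqu6qZh2d3d4iGQyJHm7yniIm97tzMy7u7u6mZh2ZlM1d2QiEAJGmpu6rN7szMurzLqqqqmHd2Q0VlM0MQABWszMze7szMuru7qqqqqYiYdURDI2ZTISSMzN7u7t3dyqq7uqqqqZmZh0MyJHh2VEVqzO7u3c3uy6qqqqqqqpiIhkRERWd3ZUZ4ze7cu83ty6mYmaqqqpd3dlZmdmZ3dkV5ve25mrzN3LqZmaqqqpl3d4iIh2eIh1R5vdypmqq93LzMy6qqqqmYiZqZmImqmHVnm8upqqmrzM7u3Lqqqqqpmqqqmau7qYd2abqqqbqaq97+3LqqqqqqqqqqqqvMy5d2Z6qaqdypit/9uqqqqqqqqqqqqqrMy5dURYmaqt25ms7rqquqqqqqqqqqqqm8y4UzNHmrusy6q83Kqru6qqqqqqqqqqmsynQ0M1i8y7u8zMyqu8y7qqqqqqqru7qbqGVWQyWs3cze3bmKvMy7uqqqqqq7zdupdmZmUwFrzd3u3Jd5qqqruqqqqqq8zMynVndlQyJIrMzcuXZ4mHibu7qqqqu7qYdlV4dURXZWiaqphlV3h3is3cuqqru6hkNFeZlkRYhVZ4h2VFZ3iKzu7tyqqqqYZlRXmamHVDRGiGVERXiYm97u7suqqph3eIh4mqqYdBAlmVVFZ5qqrN3M3JeaqYd4mamZqqqphjETeFVmeaqqvMuruWaKqYiJmqqpqqqpmGMSWA=="/>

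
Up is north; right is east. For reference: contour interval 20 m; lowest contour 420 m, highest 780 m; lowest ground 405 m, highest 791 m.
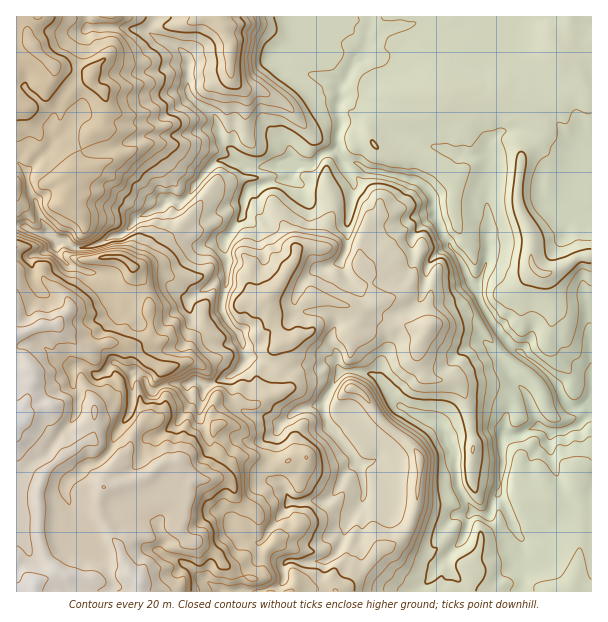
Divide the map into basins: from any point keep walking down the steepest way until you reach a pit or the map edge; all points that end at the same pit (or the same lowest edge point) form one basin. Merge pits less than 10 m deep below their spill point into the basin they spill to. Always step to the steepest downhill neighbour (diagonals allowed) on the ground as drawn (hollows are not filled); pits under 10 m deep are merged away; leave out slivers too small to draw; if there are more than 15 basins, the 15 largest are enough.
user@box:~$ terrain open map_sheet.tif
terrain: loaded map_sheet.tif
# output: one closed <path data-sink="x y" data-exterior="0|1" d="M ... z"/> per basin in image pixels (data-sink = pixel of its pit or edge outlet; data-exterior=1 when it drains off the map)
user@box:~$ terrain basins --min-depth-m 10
<path data-sink="591 405" data-exterior="1" d="M591 16l-575 1 1 575 575-1 0-334-14 1-11 7-19 9-6 0-8-7-4-9 2-22-14-30 0-29 4-22 18-18 0-9-25-14-14-14-7-2 9-1 15 3 16 6 18 0 22-22 5-14 4 14 5 6 3 0z"/><path data-sink="591 212" data-exterior="1" d="M579 70l-5 14-22 22-18 0-16-6-15-3-9 1 7 2 14 14 25 14 0 9-18 18-4 22 0 29 14 30 0 28 10 10 13-3 23-13 14-3 0-165-9-6z"/>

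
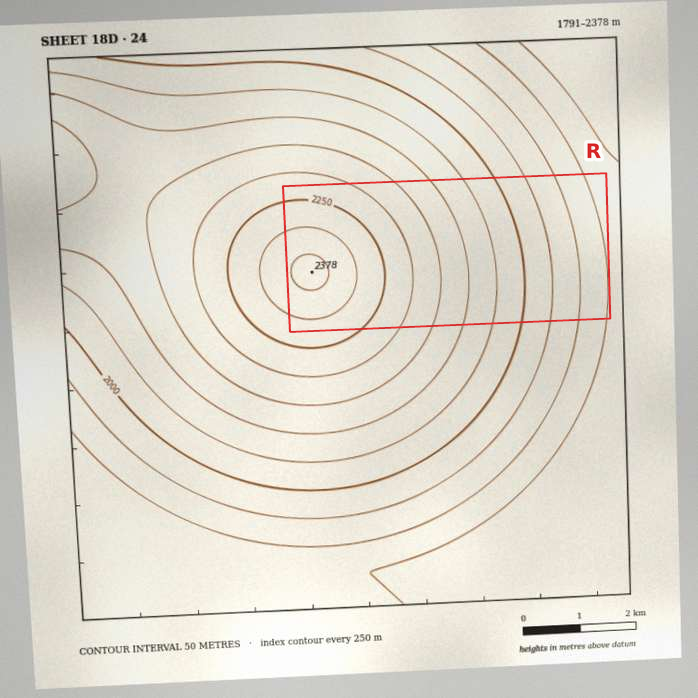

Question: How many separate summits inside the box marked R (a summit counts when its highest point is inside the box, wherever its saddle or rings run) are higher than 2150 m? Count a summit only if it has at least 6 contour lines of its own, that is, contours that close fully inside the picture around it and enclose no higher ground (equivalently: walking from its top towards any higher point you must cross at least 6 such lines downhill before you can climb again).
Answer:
0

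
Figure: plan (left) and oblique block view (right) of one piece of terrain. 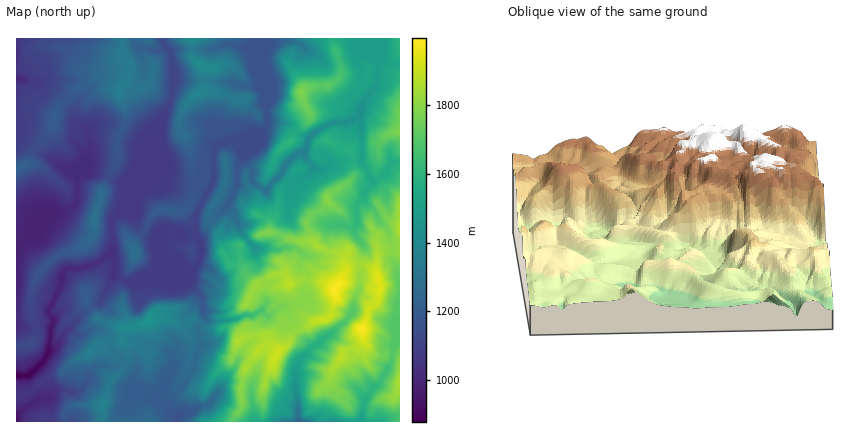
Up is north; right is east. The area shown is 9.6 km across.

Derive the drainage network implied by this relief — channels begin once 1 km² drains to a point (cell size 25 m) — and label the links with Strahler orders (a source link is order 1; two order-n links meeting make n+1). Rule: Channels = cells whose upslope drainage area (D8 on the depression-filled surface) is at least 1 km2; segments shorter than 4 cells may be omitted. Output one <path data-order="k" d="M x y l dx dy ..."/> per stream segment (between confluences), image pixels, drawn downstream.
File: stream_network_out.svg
<path data-order="1" d="M256 422l42 0"/><path data-order="2" d="M178 416l-2 6"/><path data-order="2" d="M168 410l2 2 8 2 0 2"/><path data-order="2" d="M156 404l2 2 6 0 4 4"/><path data-order="1" d="M142 398l2 2 6 0 4 4 2 0"/><path data-order="1" d="M216 396l-10 10-6 0-8 6-10 0-4 4"/><path data-order="1" d="M88 380l-4 6-8 6-6 0-4-2-10 0-6 8-10 0-2 2-6 4-10 6-6 6 0 6"/><path data-order="1" d="M172 360l-2 14-2 6-4 4-8 12 0 6 0 2"/><path data-order="1" d="M196 356l0 4-6 14-10 16-12 12 0 8"/><path data-order="2" d="M48 352l0 4-6 6-12 12-2 2-12 0"/><path data-order="1" d="M394 350l-4 14-6 10-4 10-8 4-8 14 0 8-2 0 0 8-4 4-28 0"/><path data-order="1" d="M60 340l-2 6-6 4-4 2"/><path data-order="1" d="M352 312l-8 12-4 0-6 8-12 8-4 4-4 2-14 12-4 8 0 4 0 20 2 6 0 26"/><path data-order="1" d="M284 306l-6 2-8 8-4 0-6-6-6 6-8-2-12 6-24 2-4-4-4-8 0-12-2-4-8-10-62 0-6-2"/><path data-order="2" d="M124 282l-10-6 0-4 2-4-2-10-2-2-6 0"/><path data-order="2" d="M150 270l-12 4-10 6-4 2"/><path data-order="1" d="M158 260l-8 10"/><path data-order="2" d="M106 256l-4 4-8 4-6 2-4 0-4 2-12 0-6 4 0 10-6 10-4 12-4 6 0 4 6 6 0 2-4 6 0 10 0 2-2 12"/><path data-order="1" d="M302 252l-6-4-12 0-4 2-22-2-10-6-6-8-2-8-4-6 0-8-8-6 0-2 8-18 2-22 4-6 0-2 2-4"/><path data-order="1" d="M16 250l0-2"/><path data-order="1" d="M356 224l0-18 6-8 2-6 8-8-2-8"/><path data-order="1" d="M290 190l0-4 8-6 8-4 8-8 0-2-8-8 0-4-4-2"/><path data-order="1" d="M380 178l-2 2-4 0-4-4"/><path data-order="2" d="M370 176l-2-6-6-8 0-16 0-2 0-20-2-2 0-4-4 0"/><path data-order="2" d="M244 152l0-10"/><path data-order="2" d="M302 152l-4 2-12 10-4 8-10 10-2 4-4 4-4 0-10-8 0-2 0-10-6-8-2-10"/><path data-order="2" d="M244 142l-8 0-12 4-4 0-6 4 0 2 0 16 0 12-6 12-10 16-2 10 0 14 2 6 0 8 2 6 0 4-4 12-4 2-42 0"/><path data-order="1" d="M88 130l2 2 0 4-2 0 0 6 2 0-2 30-10 10 0 14-4 8-2 4-8 4-12 0-2 0-6 8-28 28"/><path data-order="1" d="M222 124l18 0 12 6 2 2-10 10"/><path data-order="2" d="M356 118l-8 4-6 0-2 0-8 0-14 8-10 8-2 10-4 4"/><path data-order="1" d="M16 104l0-26"/><path data-order="1" d="M34 82l-8 0-4-2-6-2"/><path data-order="1" d="M378 66l-2 18-12 18-4 6 0 4-4 6"/><path data-order="1" d="M168 50l4 6 0 10 0 28-4 16-10 14 0 50-44 46-2 4 2 24-8 8"/><path data-order="1" d="M302 46l-2-2-6-2-12 0-6 2-4 0-8 10 0 6 2 2 0 52 2 2 0 8-2 4-14 14-8 0"/><path data-order="1" d="M56 38l-36 0-4 2 0 16"/>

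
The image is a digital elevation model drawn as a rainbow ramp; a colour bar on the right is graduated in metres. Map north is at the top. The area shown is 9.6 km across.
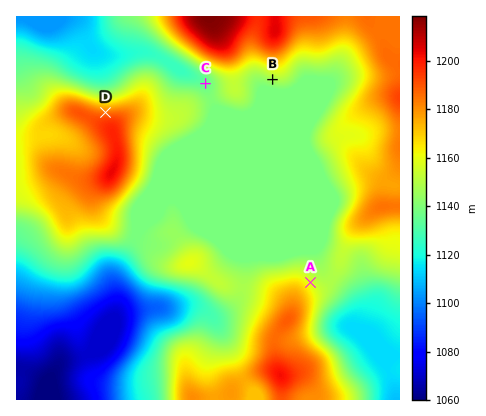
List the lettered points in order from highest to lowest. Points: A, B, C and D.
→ D A B C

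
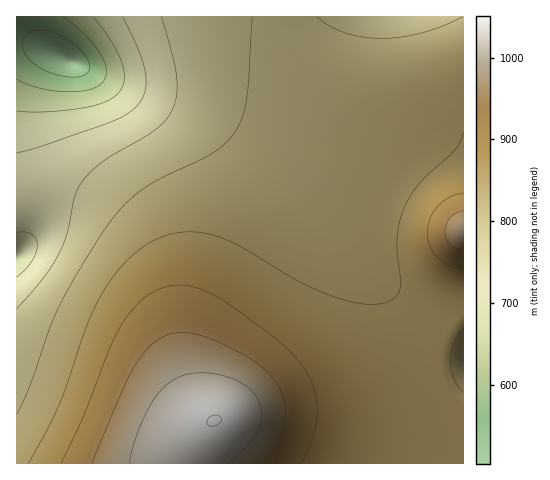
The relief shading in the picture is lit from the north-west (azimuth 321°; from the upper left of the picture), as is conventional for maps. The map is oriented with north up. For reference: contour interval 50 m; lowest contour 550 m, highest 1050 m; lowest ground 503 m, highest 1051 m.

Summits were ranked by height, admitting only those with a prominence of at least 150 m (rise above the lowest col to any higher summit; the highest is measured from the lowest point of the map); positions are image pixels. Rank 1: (215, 420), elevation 1051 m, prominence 548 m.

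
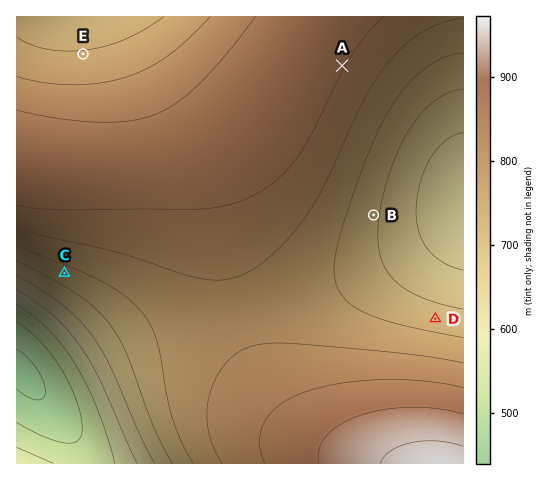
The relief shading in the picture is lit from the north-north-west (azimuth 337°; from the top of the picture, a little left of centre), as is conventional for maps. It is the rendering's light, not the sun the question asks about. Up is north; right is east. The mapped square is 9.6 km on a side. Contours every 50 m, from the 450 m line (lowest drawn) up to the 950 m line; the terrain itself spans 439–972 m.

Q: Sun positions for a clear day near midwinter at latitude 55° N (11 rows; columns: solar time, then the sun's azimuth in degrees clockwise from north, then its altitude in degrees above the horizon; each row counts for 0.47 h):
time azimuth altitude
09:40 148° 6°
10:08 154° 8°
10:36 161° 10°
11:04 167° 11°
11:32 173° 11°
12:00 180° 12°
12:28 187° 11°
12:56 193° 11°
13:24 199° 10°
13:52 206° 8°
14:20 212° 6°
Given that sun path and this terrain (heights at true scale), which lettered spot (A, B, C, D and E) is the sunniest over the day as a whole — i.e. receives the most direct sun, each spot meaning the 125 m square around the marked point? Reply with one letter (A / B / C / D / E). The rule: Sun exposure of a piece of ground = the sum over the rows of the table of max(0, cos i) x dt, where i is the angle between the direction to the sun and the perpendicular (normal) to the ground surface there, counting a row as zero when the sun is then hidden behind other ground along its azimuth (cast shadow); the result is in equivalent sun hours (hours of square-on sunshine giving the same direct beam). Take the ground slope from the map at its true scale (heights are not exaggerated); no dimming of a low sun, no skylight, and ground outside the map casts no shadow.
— C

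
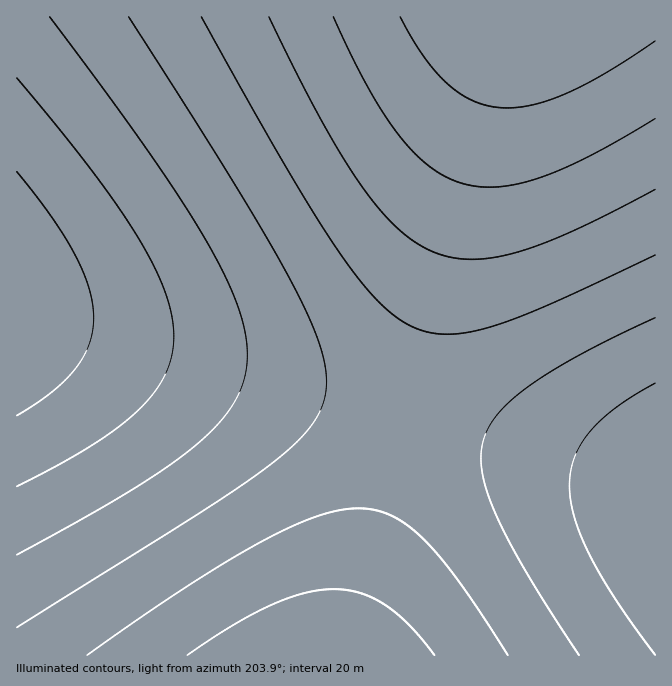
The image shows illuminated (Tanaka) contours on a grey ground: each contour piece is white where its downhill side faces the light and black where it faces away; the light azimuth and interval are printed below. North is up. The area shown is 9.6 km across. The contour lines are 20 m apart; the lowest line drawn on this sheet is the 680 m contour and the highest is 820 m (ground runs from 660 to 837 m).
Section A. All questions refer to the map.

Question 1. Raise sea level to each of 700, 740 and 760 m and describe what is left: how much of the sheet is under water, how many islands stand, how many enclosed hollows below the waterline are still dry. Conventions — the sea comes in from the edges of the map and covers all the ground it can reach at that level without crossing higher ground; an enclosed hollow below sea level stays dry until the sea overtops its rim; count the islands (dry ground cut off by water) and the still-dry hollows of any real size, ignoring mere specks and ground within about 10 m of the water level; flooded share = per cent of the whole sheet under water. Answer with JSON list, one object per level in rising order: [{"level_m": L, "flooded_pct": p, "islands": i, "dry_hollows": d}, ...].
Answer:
[{"level_m": 700, "flooded_pct": 10, "islands": 0, "dry_hollows": 0}, {"level_m": 740, "flooded_pct": 36, "islands": 0, "dry_hollows": 0}, {"level_m": 760, "flooded_pct": 58, "islands": 0, "dry_hollows": 0}]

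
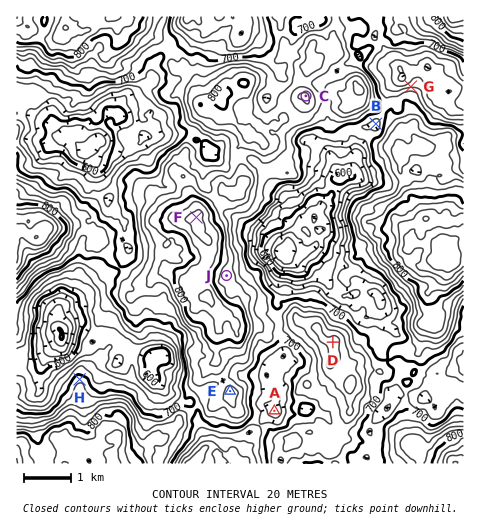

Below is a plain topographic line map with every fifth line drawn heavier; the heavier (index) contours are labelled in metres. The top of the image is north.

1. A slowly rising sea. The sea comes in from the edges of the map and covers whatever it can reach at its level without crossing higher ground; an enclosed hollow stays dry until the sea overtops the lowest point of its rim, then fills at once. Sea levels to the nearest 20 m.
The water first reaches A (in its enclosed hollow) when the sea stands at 680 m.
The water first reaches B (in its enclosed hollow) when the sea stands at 700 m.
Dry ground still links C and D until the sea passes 720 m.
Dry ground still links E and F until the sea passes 740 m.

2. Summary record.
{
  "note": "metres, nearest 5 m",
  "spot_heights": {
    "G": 655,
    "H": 710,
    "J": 765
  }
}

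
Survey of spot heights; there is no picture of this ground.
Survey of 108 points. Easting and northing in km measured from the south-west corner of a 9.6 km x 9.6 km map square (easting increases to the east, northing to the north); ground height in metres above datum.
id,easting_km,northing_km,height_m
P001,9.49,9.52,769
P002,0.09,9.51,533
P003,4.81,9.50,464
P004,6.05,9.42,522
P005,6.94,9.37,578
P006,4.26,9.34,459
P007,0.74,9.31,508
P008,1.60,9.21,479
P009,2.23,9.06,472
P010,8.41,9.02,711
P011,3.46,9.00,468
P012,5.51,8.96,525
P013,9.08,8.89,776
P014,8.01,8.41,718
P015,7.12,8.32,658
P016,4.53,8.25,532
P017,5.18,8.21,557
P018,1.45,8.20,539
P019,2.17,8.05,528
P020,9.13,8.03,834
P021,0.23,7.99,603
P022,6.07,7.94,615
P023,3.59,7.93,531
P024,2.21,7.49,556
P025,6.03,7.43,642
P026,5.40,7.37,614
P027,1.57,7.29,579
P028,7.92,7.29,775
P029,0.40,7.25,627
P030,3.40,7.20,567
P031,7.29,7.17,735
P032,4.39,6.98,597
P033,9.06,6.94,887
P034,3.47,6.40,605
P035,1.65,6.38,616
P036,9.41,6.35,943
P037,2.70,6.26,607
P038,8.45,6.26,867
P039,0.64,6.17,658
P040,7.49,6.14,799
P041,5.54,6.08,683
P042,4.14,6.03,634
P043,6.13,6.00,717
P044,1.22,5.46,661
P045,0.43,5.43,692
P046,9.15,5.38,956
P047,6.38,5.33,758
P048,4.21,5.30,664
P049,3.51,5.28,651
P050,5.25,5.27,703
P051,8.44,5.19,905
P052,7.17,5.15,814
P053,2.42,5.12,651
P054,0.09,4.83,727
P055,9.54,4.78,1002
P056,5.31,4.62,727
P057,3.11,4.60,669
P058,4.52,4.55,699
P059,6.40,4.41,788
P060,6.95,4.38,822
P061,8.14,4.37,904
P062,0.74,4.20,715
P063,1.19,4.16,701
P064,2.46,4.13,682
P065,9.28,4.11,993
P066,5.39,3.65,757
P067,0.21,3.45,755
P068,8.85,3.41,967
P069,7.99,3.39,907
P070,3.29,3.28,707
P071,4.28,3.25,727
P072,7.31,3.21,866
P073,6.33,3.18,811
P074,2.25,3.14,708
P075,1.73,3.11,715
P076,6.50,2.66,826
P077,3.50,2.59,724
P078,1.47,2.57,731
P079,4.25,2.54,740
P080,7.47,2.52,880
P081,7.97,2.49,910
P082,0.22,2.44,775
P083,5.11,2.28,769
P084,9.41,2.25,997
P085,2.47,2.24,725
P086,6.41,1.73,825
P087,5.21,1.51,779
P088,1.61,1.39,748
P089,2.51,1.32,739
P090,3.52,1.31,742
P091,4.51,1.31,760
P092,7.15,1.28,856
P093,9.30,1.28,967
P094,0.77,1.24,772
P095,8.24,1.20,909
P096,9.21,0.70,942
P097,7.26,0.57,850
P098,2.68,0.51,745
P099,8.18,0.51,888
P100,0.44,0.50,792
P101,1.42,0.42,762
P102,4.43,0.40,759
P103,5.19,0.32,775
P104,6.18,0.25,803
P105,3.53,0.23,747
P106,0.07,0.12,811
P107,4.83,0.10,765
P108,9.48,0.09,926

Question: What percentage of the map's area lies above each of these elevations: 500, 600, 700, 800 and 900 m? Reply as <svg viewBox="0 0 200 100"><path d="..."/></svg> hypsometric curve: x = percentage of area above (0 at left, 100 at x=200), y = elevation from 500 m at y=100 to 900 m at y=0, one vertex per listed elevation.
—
<svg viewBox="0 0 200 100"><path d="M191 100l-27-25-42-25-70-25-31-25"/></svg>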